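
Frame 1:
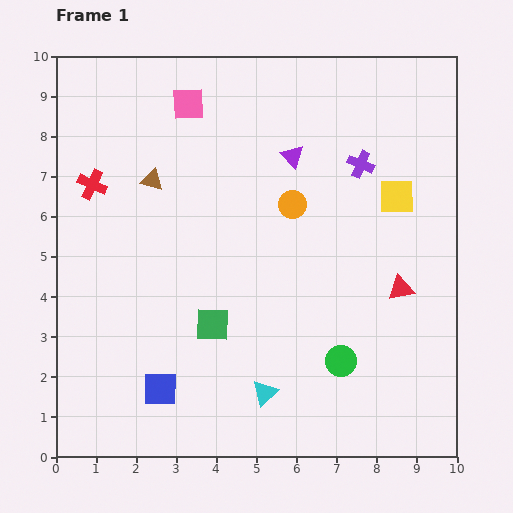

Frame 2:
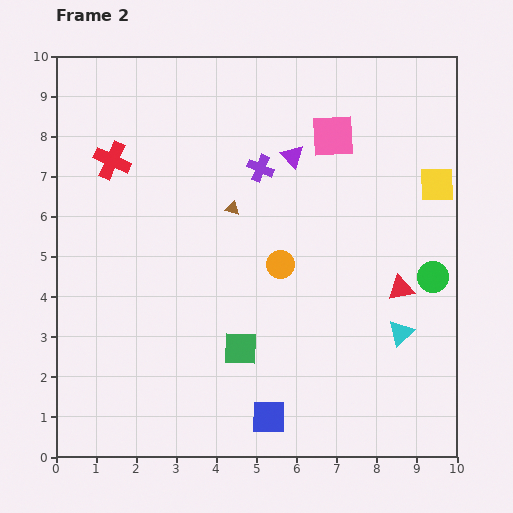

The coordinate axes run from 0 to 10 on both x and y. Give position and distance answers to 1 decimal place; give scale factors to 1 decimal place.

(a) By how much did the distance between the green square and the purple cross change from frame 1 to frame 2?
-0.9

Distance in frame 1: 5.4. Distance in frame 2: 4.5.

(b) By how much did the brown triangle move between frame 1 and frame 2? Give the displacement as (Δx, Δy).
(2.0, -0.7)

The brown triangle was at (2.4, 6.9) in frame 1 and (4.4, 6.2) in frame 2.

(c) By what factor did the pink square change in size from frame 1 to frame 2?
1.3×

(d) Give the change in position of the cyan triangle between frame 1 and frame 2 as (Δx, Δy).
(3.4, 1.5)

The cyan triangle was at (5.2, 1.6) in frame 1 and (8.6, 3.1) in frame 2.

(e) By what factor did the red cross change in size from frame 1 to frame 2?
1.3×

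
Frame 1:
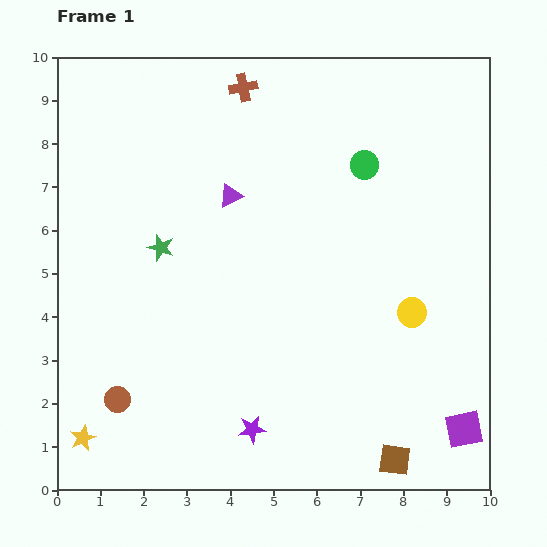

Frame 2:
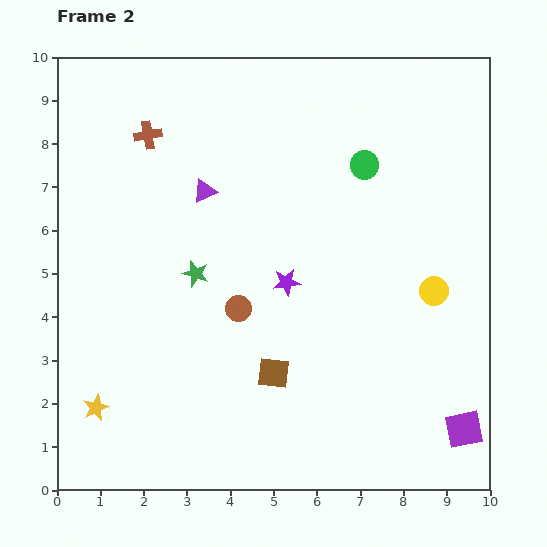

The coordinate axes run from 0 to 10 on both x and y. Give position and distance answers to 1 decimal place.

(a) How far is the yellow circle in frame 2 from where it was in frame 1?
0.7

The yellow circle moved from (8.2, 4.1) to (8.7, 4.6), a distance of √(0.5² + 0.5²) ≈ 0.7.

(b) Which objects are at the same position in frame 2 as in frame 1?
the purple square, the green circle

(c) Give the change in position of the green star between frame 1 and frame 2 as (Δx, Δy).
(0.8, -0.6)

The green star was at (2.4, 5.6) in frame 1 and (3.2, 5.0) in frame 2.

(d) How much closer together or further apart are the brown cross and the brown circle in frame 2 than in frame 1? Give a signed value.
-3.3

Distance in frame 1: 7.8. Distance in frame 2: 4.5.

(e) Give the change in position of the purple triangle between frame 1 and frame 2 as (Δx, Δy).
(-0.6, 0.1)

The purple triangle was at (4.0, 6.8) in frame 1 and (3.4, 6.9) in frame 2.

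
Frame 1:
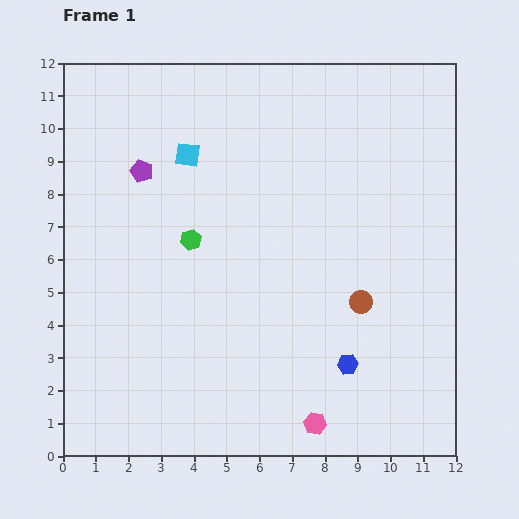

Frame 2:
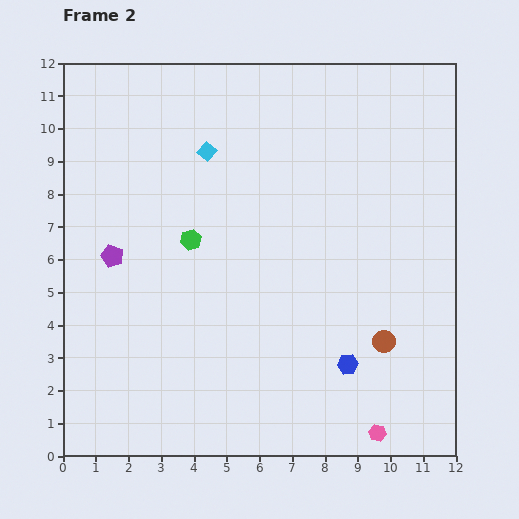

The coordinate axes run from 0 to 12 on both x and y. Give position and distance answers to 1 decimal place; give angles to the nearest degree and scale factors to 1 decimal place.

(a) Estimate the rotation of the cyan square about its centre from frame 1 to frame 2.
32° clockwise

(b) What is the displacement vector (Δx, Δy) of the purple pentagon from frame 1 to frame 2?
(-0.9, -2.6)

The purple pentagon was at (2.4, 8.7) in frame 1 and (1.5, 6.1) in frame 2.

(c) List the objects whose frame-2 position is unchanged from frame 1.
the green hexagon, the blue hexagon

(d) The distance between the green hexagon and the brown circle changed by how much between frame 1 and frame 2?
+1.2

Distance in frame 1: 5.5. Distance in frame 2: 6.7.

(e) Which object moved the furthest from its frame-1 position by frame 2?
the purple pentagon

(moved 2.8; next 1.9)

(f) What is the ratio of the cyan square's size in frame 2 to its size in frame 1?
0.7×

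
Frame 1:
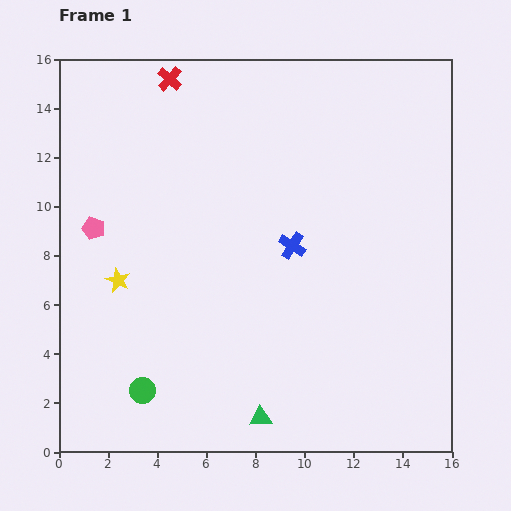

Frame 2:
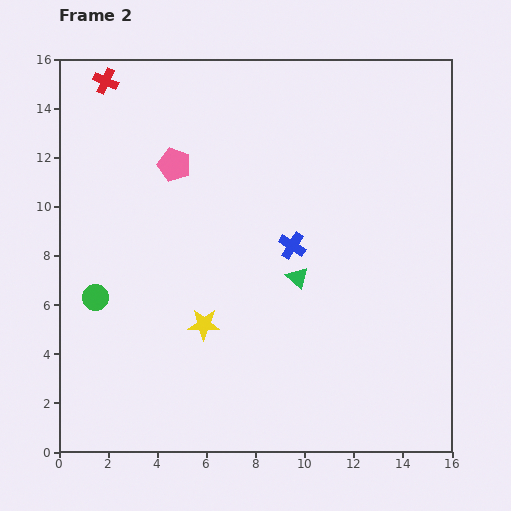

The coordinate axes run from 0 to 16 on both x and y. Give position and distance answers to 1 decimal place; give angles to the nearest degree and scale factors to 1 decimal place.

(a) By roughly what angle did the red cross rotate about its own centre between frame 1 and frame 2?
17° counter-clockwise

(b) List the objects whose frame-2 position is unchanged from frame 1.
the blue cross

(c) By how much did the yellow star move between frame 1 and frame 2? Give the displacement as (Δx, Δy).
(3.5, -1.8)

The yellow star was at (2.4, 7.0) in frame 1 and (5.9, 5.2) in frame 2.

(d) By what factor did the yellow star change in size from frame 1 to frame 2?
1.3×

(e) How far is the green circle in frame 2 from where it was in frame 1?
4.2

The green circle moved from (3.4, 2.5) to (1.5, 6.3), a distance of √(1.9² + 3.8²) ≈ 4.2.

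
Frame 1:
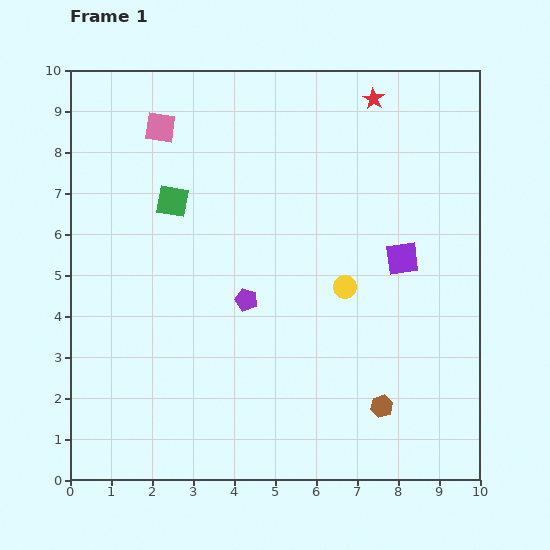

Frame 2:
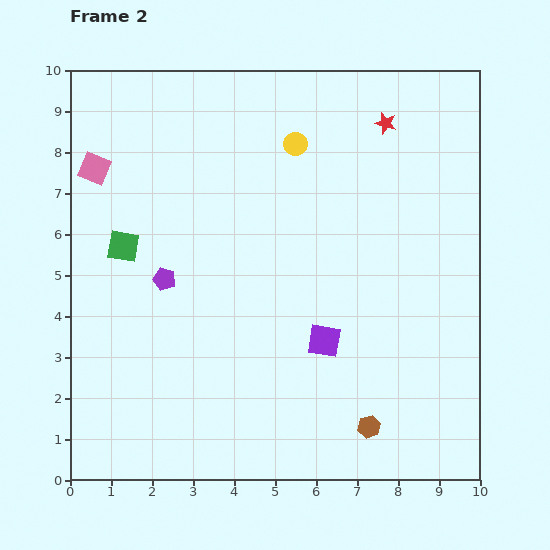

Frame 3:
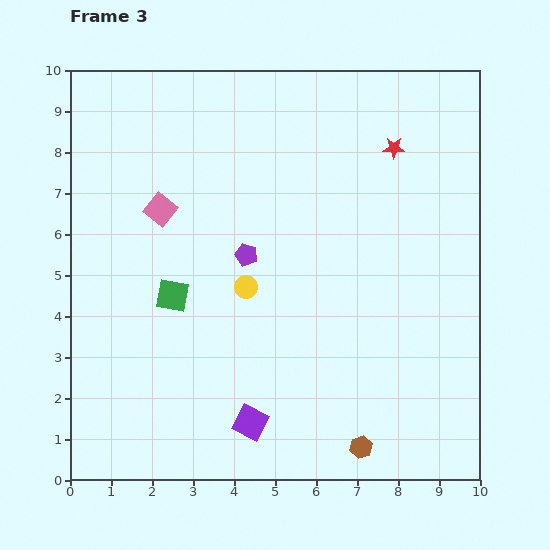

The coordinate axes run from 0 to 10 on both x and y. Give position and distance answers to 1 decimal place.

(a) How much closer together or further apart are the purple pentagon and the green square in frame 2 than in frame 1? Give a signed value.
-1.7

Distance in frame 1: 3.0. Distance in frame 2: 1.3.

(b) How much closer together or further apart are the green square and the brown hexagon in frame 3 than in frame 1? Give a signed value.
-1.2

Distance in frame 1: 7.1. Distance in frame 3: 5.9.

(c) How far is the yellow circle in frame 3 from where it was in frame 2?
3.7

The yellow circle moved from (5.5, 8.2) to (4.3, 4.7), a distance of √(1.2² + 3.5²) ≈ 3.7.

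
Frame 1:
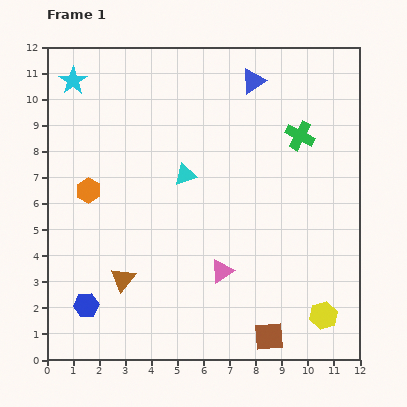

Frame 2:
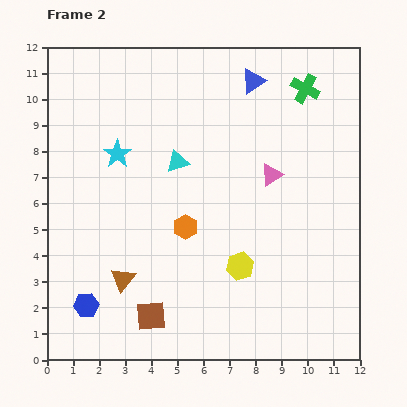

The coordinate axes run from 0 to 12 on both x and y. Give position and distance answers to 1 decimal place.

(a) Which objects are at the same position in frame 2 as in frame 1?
the blue triangle, the blue hexagon, the brown triangle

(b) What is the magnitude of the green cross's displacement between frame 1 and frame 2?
1.8

The green cross moved from (9.7, 8.6) to (9.9, 10.4), a distance of √(0.2² + 1.8²) ≈ 1.8.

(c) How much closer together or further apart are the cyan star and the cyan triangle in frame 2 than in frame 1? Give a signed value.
-3.3

Distance in frame 1: 5.6. Distance in frame 2: 2.3.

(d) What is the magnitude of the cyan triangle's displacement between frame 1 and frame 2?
0.6

The cyan triangle moved from (5.3, 7.1) to (5.0, 7.6), a distance of √(0.3² + 0.5²) ≈ 0.6.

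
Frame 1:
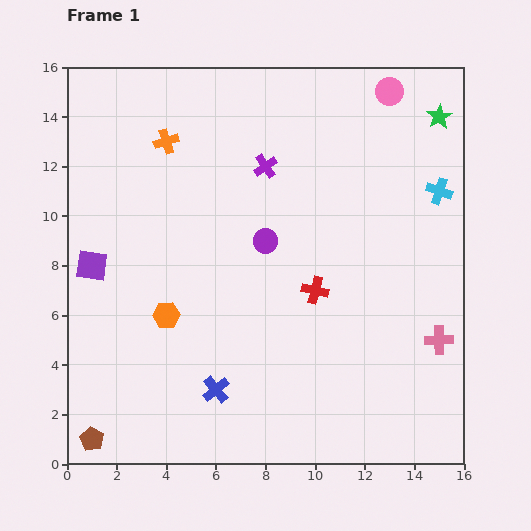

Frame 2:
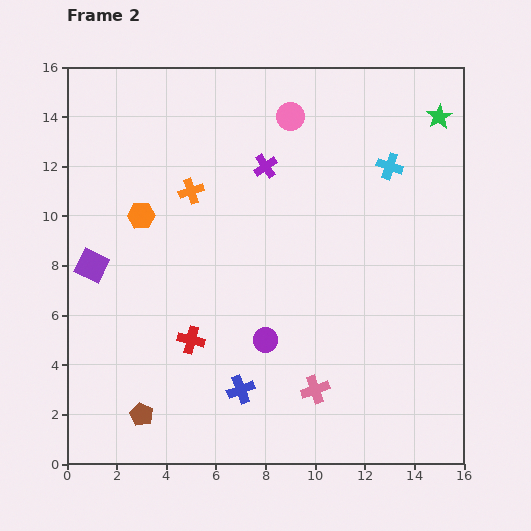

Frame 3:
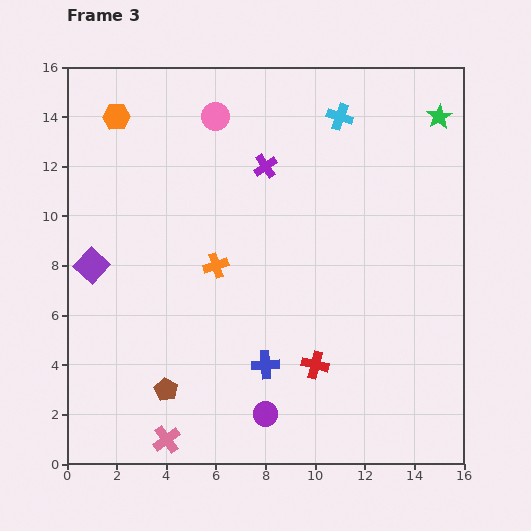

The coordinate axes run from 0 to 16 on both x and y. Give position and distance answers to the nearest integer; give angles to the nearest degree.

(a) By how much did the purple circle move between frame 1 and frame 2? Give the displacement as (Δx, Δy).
(0, -4)

The purple circle was at (8, 9) in frame 1 and (8, 5) in frame 2.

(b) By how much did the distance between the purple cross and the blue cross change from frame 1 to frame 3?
-1

Distance in frame 1: 9. Distance in frame 3: 8.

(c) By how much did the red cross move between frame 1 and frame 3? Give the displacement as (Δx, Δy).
(0, -3)

The red cross was at (10, 7) in frame 1 and (10, 4) in frame 3.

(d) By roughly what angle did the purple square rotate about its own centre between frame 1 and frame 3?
35° clockwise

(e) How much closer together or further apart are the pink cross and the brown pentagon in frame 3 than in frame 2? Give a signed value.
-5

Distance in frame 2: 7. Distance in frame 3: 2.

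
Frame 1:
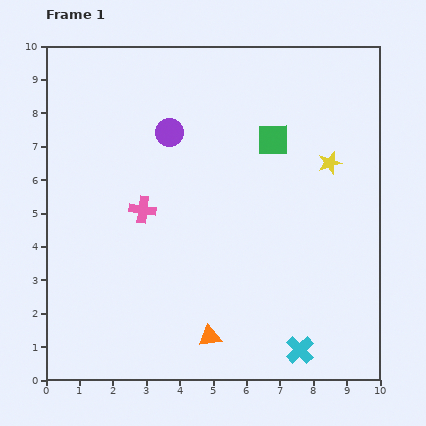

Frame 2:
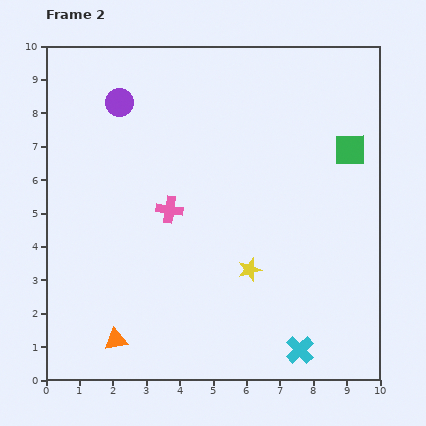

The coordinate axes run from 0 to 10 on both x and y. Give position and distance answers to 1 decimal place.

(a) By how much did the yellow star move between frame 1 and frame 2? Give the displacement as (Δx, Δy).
(-2.4, -3.2)

The yellow star was at (8.5, 6.5) in frame 1 and (6.1, 3.3) in frame 2.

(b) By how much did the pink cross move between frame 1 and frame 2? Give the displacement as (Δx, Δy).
(0.8, 0.0)

The pink cross was at (2.9, 5.1) in frame 1 and (3.7, 5.1) in frame 2.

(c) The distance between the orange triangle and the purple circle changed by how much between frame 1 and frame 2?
+0.9

Distance in frame 1: 6.2. Distance in frame 2: 7.1.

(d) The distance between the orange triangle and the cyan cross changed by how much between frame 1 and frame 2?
+2.8

Distance in frame 1: 2.7. Distance in frame 2: 5.5.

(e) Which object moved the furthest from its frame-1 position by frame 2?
the yellow star

(moved 4.0; next 2.8)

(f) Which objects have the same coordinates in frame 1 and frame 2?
the cyan cross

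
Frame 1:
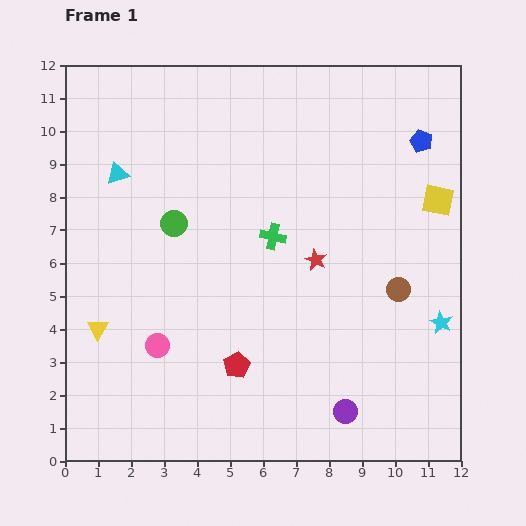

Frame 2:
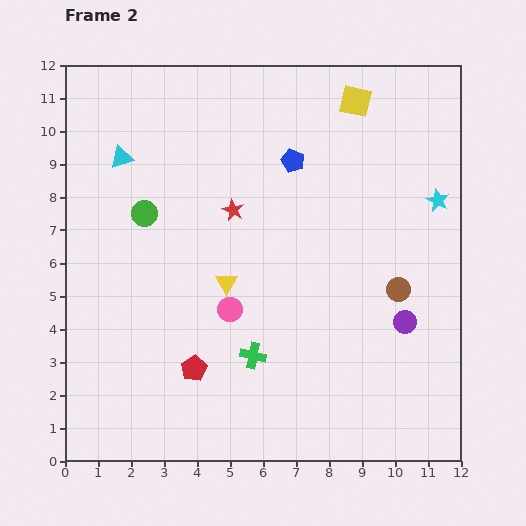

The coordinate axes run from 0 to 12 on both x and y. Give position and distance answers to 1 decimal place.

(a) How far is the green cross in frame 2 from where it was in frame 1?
3.6

The green cross moved from (6.3, 6.8) to (5.7, 3.2), a distance of √(0.6² + 3.6²) ≈ 3.6.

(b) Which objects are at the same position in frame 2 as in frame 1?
the brown circle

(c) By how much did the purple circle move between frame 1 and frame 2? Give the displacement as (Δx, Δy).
(1.8, 2.7)

The purple circle was at (8.5, 1.5) in frame 1 and (10.3, 4.2) in frame 2.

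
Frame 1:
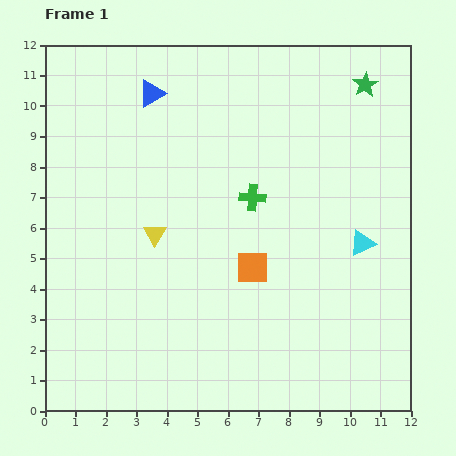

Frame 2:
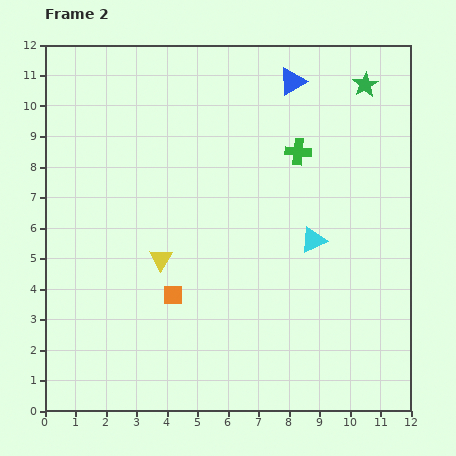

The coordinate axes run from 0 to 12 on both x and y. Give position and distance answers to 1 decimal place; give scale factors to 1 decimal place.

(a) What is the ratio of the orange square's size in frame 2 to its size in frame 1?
0.6×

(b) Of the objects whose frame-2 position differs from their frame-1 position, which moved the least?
the yellow triangle

(moved 0.8)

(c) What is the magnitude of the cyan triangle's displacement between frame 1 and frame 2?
1.6

The cyan triangle moved from (10.4, 5.5) to (8.8, 5.6), a distance of √(1.6² + 0.1²) ≈ 1.6.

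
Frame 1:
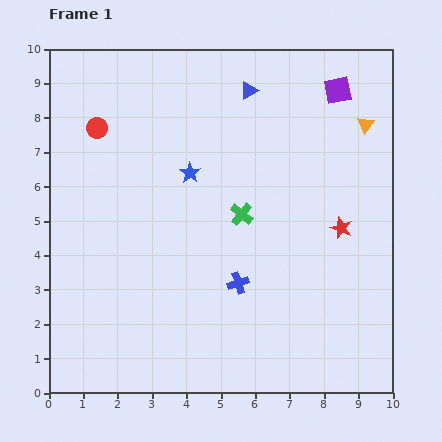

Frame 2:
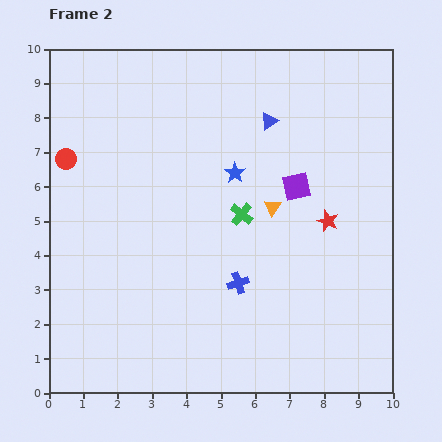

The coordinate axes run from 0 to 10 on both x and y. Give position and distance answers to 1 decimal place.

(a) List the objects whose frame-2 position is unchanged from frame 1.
the blue cross, the green cross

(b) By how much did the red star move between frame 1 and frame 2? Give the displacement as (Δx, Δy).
(-0.4, 0.2)

The red star was at (8.5, 4.8) in frame 1 and (8.1, 5.0) in frame 2.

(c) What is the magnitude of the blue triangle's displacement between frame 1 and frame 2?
1.1

The blue triangle moved from (5.8, 8.8) to (6.4, 7.9), a distance of √(0.6² + 0.9²) ≈ 1.1.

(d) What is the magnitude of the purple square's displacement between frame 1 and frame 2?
3.0

The purple square moved from (8.4, 8.8) to (7.2, 6.0), a distance of √(1.2² + 2.8²) ≈ 3.0.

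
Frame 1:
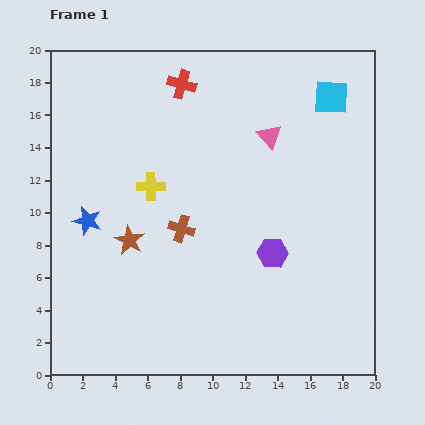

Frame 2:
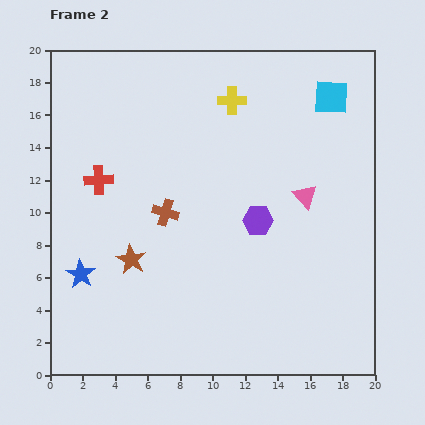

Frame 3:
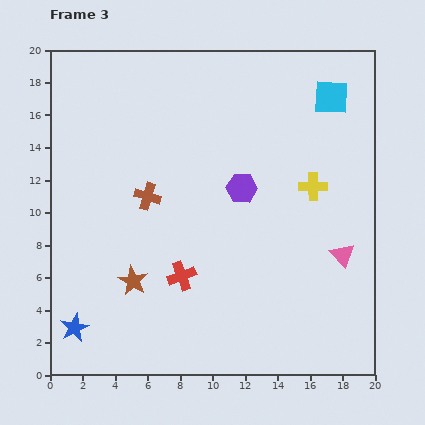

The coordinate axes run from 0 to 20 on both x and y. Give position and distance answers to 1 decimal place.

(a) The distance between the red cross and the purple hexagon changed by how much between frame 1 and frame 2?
-1.7

Distance in frame 1: 11.8. Distance in frame 2: 10.1.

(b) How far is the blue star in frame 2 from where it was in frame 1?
3.3

The blue star moved from (2.3, 9.5) to (1.9, 6.2), a distance of √(0.4² + 3.3²) ≈ 3.3.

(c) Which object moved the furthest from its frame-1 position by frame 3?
the red cross

(moved 11.8; next 10.0)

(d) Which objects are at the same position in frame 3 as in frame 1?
the cyan square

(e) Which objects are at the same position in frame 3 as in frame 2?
the cyan square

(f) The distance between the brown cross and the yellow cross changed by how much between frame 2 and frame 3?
+2.2

Distance in frame 2: 8.0. Distance in frame 3: 10.2.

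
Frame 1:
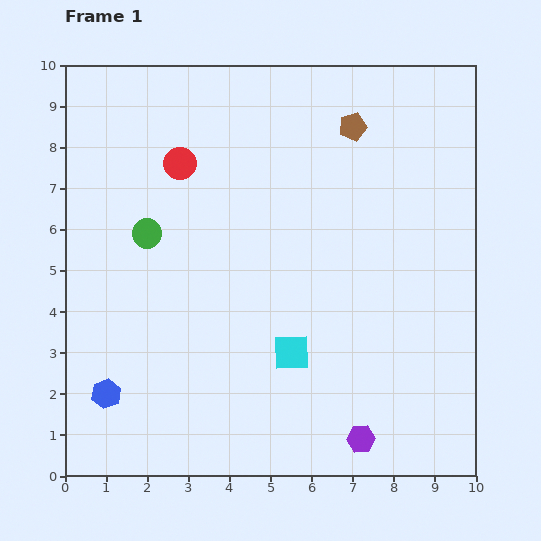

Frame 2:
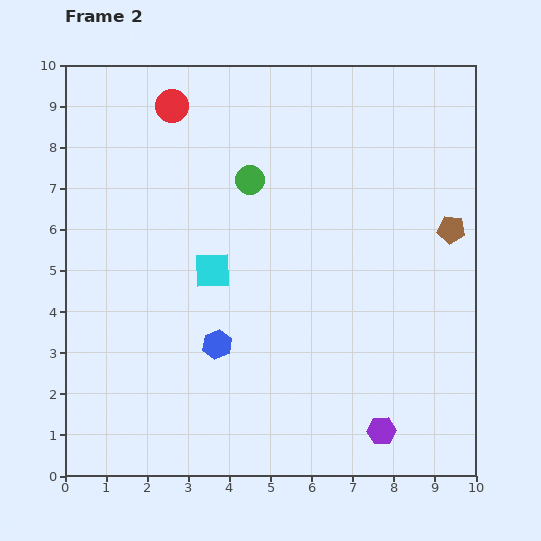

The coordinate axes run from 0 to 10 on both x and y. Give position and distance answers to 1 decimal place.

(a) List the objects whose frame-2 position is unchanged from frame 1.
none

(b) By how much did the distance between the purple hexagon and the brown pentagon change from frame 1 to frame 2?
-2.4

Distance in frame 1: 7.6. Distance in frame 2: 5.2.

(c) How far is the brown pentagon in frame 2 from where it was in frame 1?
3.5

The brown pentagon moved from (7.0, 8.5) to (9.4, 6.0), a distance of √(2.4² + 2.5²) ≈ 3.5.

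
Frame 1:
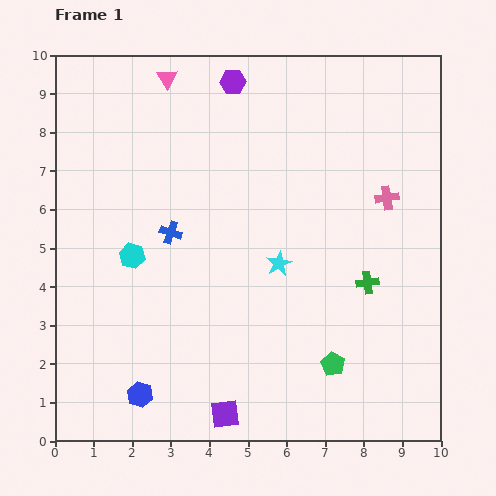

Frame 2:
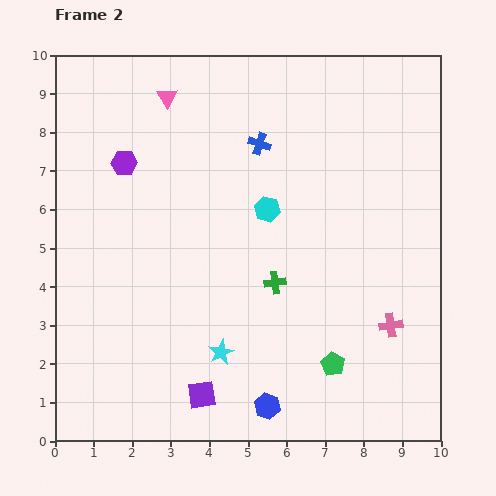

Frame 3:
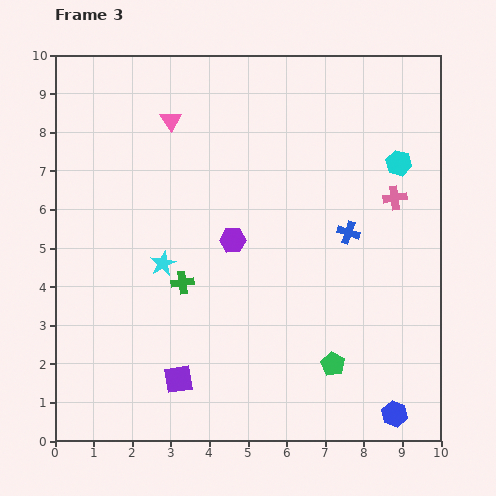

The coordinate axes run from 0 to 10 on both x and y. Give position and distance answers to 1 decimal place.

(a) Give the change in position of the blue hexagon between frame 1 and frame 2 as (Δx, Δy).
(3.3, -0.3)

The blue hexagon was at (2.2, 1.2) in frame 1 and (5.5, 0.9) in frame 2.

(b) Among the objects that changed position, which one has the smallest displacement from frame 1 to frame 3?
the pink cross

(moved 0.2)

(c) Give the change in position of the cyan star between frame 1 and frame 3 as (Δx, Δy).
(-3.0, 0.0)

The cyan star was at (5.8, 4.6) in frame 1 and (2.8, 4.6) in frame 3.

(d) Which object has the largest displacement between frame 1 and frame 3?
the cyan hexagon

(moved 7.3; next 6.6)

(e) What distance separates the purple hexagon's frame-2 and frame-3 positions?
3.4

The purple hexagon moved from (1.8, 7.2) to (4.6, 5.2), a distance of √(2.8² + 2.0²) ≈ 3.4.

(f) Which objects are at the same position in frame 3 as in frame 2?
the green pentagon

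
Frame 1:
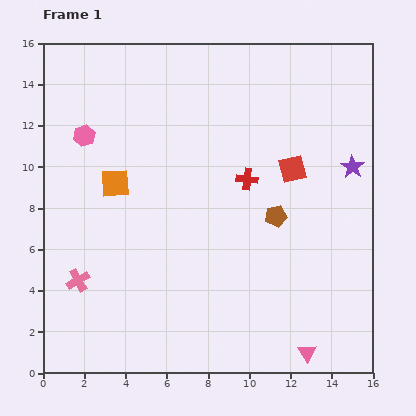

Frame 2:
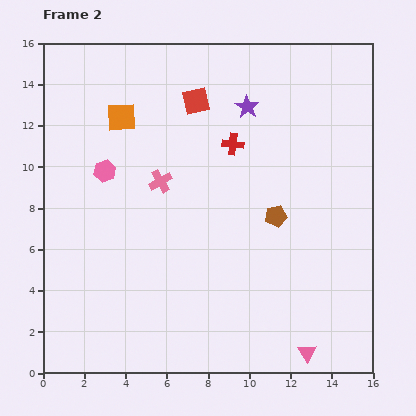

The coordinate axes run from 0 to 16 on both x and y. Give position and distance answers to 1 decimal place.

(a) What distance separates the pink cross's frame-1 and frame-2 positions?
6.2

The pink cross moved from (1.7, 4.5) to (5.7, 9.3), a distance of √(4.0² + 4.8²) ≈ 6.2.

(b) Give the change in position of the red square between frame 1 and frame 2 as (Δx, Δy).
(-4.7, 3.3)

The red square was at (12.1, 9.9) in frame 1 and (7.4, 13.2) in frame 2.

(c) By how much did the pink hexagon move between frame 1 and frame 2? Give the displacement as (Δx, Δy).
(1.0, -1.7)

The pink hexagon was at (2.0, 11.5) in frame 1 and (3.0, 9.8) in frame 2.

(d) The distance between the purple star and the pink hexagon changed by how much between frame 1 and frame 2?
-5.5

Distance in frame 1: 13.1. Distance in frame 2: 7.6.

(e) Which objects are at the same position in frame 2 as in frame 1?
the pink triangle, the brown pentagon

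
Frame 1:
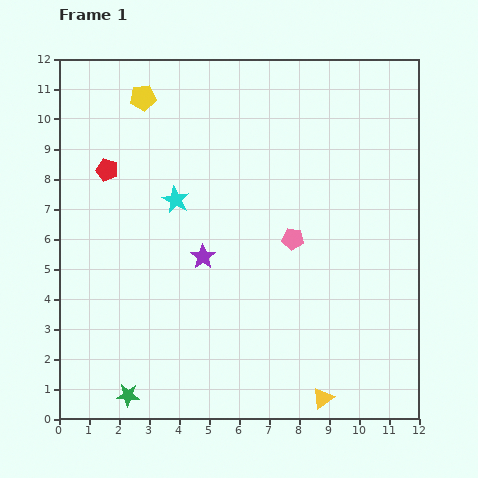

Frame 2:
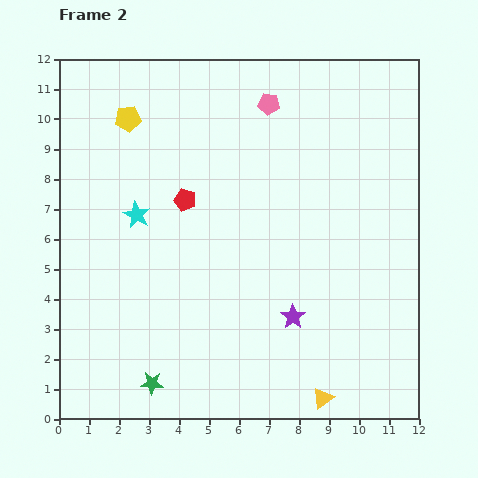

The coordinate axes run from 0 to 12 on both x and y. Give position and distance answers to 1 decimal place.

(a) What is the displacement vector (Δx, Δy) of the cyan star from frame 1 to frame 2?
(-1.3, -0.5)

The cyan star was at (3.9, 7.3) in frame 1 and (2.6, 6.8) in frame 2.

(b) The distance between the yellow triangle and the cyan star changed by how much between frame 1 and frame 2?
+0.5

Distance in frame 1: 8.2. Distance in frame 2: 8.7.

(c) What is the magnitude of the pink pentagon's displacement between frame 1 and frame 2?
4.6

The pink pentagon moved from (7.8, 6.0) to (7.0, 10.5), a distance of √(0.8² + 4.5²) ≈ 4.6.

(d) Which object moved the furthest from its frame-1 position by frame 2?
the pink pentagon

(moved 4.6; next 3.6)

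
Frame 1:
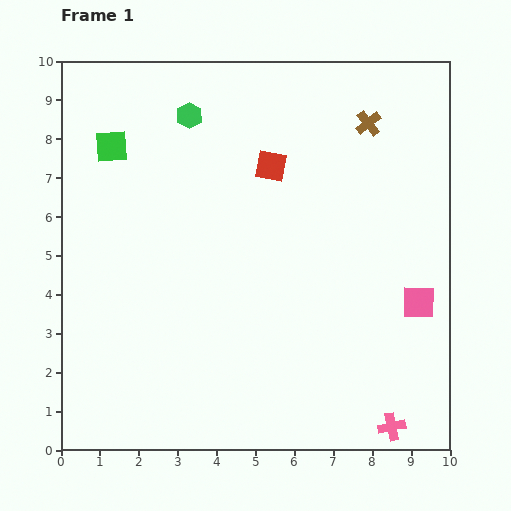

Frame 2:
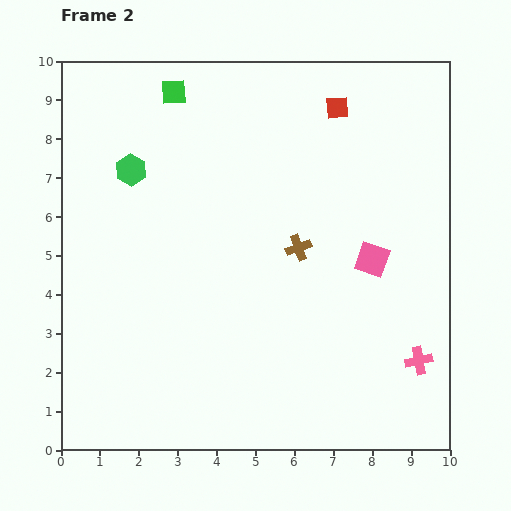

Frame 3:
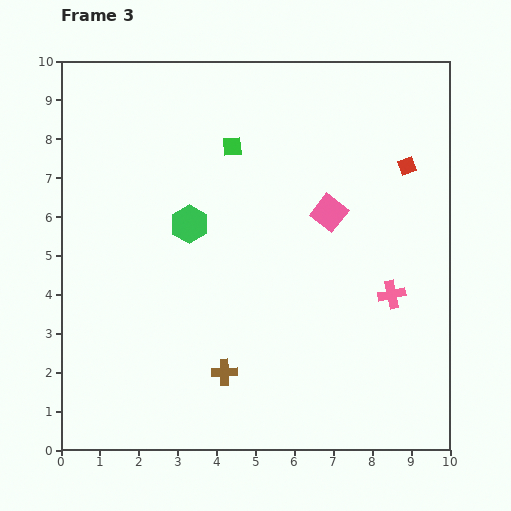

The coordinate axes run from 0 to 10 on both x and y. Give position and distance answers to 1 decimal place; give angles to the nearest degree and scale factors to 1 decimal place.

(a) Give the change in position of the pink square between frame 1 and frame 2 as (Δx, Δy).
(-1.2, 1.1)

The pink square was at (9.2, 3.8) in frame 1 and (8.0, 4.9) in frame 2.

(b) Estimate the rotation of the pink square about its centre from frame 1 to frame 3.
37° clockwise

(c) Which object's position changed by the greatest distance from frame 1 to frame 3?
the brown cross

(moved 7.4; next 3.5)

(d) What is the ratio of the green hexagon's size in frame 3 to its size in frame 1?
1.4×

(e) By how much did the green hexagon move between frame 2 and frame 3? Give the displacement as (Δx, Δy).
(1.5, -1.4)

The green hexagon was at (1.8, 7.2) in frame 2 and (3.3, 5.8) in frame 3.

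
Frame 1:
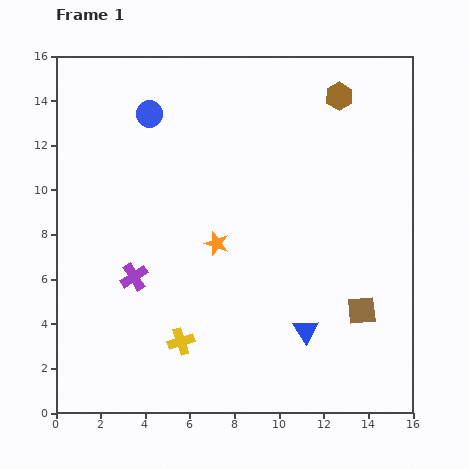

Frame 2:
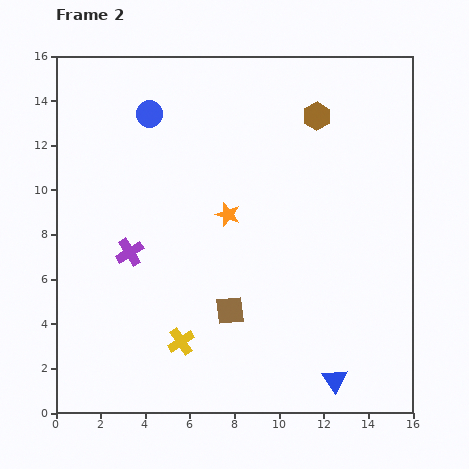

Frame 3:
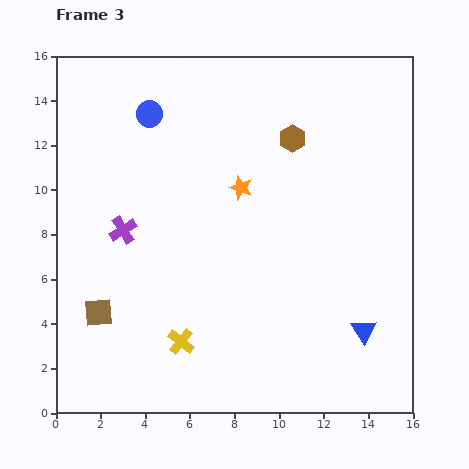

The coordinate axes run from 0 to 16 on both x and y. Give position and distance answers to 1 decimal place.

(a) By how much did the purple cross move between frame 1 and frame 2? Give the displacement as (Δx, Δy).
(-0.2, 1.1)

The purple cross was at (3.5, 6.1) in frame 1 and (3.3, 7.2) in frame 2.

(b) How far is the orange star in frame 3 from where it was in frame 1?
2.7

The orange star moved from (7.2, 7.6) to (8.3, 10.1), a distance of √(1.1² + 2.5²) ≈ 2.7.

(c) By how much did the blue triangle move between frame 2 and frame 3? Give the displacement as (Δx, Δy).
(1.3, 2.2)

The blue triangle was at (12.5, 1.5) in frame 2 and (13.8, 3.7) in frame 3.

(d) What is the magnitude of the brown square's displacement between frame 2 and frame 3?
5.9

The brown square moved from (7.8, 4.6) to (1.9, 4.5), a distance of √(5.9² + 0.1²) ≈ 5.9.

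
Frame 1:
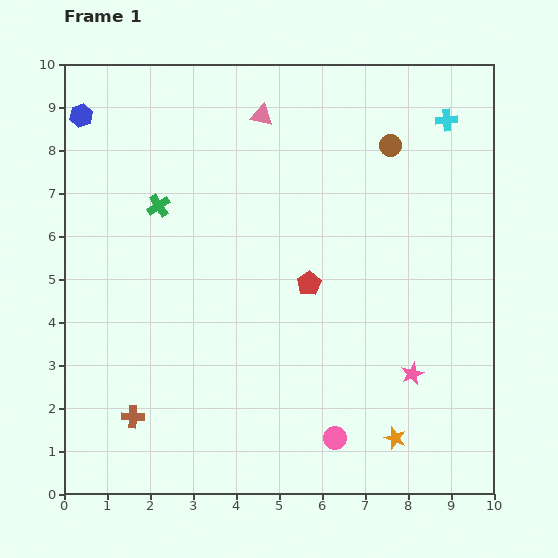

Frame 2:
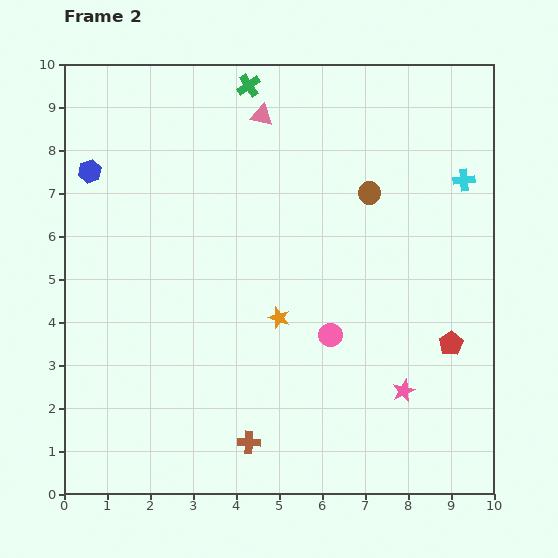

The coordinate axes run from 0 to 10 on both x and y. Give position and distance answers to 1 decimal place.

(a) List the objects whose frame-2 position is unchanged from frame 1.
the pink triangle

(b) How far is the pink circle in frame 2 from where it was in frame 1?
2.4

The pink circle moved from (6.3, 1.3) to (6.2, 3.7), a distance of √(0.1² + 2.4²) ≈ 2.4.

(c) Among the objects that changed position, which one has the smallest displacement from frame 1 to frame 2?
the pink star

(moved 0.4)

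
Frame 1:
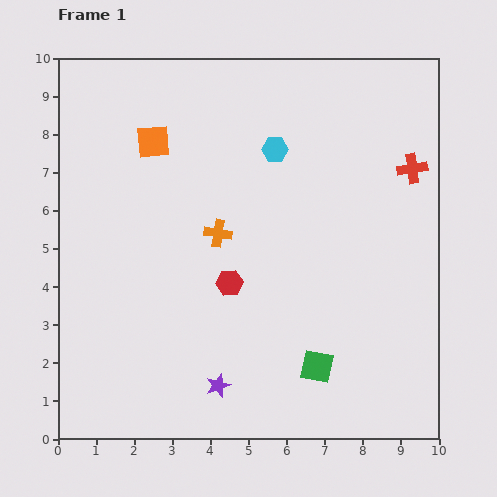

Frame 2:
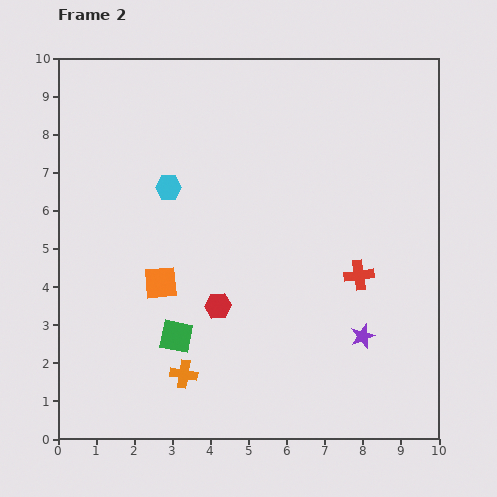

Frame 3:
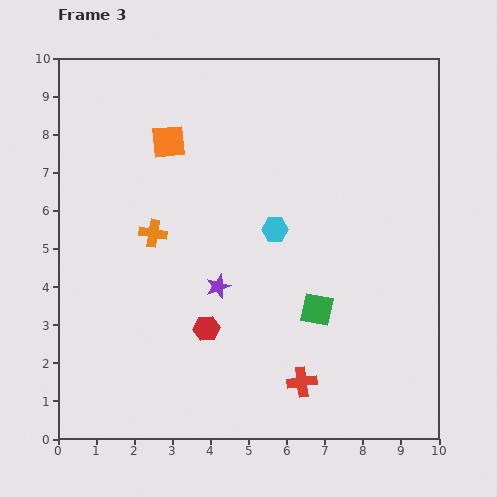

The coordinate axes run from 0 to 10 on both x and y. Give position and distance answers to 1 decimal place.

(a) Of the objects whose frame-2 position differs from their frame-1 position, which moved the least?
the red hexagon

(moved 0.7)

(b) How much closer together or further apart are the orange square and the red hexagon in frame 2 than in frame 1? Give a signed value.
-2.6

Distance in frame 1: 4.2. Distance in frame 2: 1.6.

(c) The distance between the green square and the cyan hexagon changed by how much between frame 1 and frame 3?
-3.4

Distance in frame 1: 5.8. Distance in frame 3: 2.4.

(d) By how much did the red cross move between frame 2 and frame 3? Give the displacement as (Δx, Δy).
(-1.5, -2.8)

The red cross was at (7.9, 4.3) in frame 2 and (6.4, 1.5) in frame 3.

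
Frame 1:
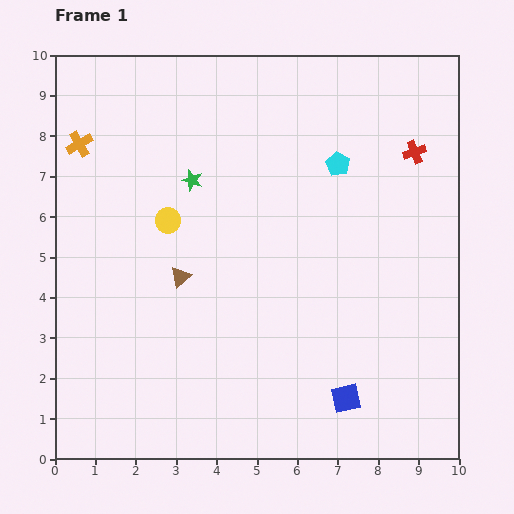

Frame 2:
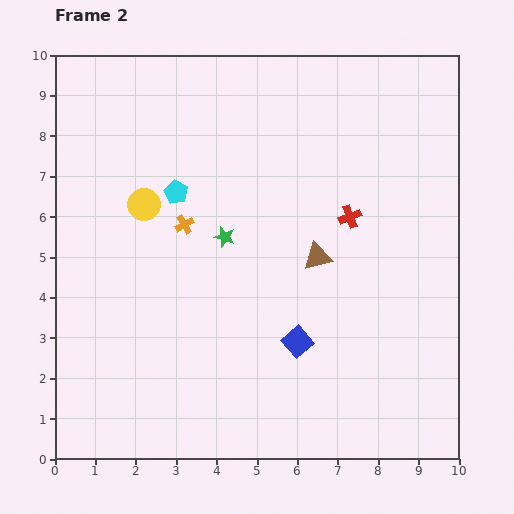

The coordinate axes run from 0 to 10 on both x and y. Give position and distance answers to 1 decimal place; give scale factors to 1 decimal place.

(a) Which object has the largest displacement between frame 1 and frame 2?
the cyan pentagon

(moved 4.1; next 3.4)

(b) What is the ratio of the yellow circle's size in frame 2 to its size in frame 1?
1.3×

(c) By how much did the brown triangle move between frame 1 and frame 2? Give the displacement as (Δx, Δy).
(3.4, 0.5)

The brown triangle was at (3.1, 4.5) in frame 1 and (6.5, 5.0) in frame 2.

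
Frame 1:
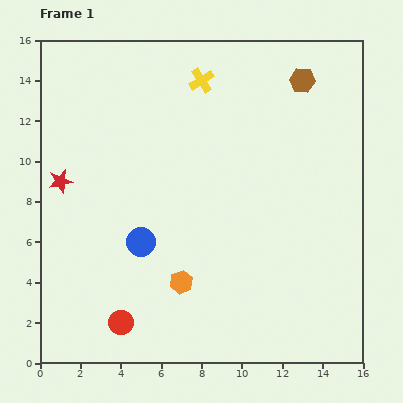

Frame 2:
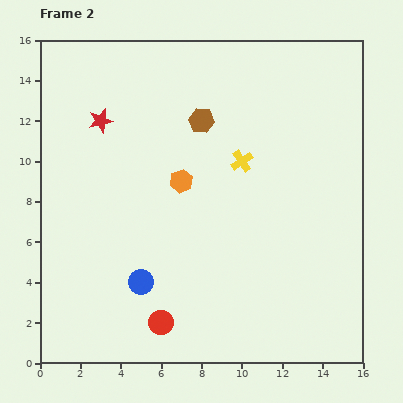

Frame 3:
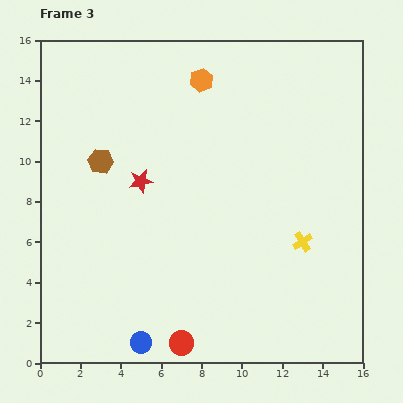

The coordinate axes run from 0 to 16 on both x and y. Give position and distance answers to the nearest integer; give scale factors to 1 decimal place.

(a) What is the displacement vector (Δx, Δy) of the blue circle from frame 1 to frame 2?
(0, -2)

The blue circle was at (5, 6) in frame 1 and (5, 4) in frame 2.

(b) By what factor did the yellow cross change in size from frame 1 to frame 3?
0.8×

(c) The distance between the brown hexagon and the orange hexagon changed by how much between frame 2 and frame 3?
+3

Distance in frame 2: 3. Distance in frame 3: 6.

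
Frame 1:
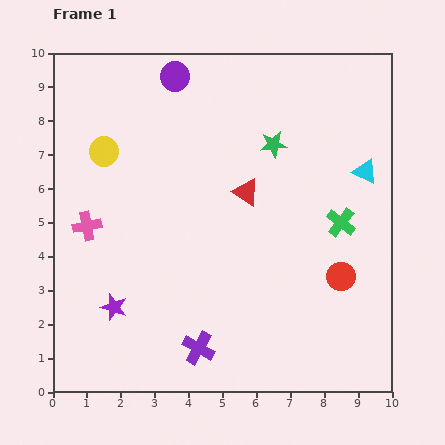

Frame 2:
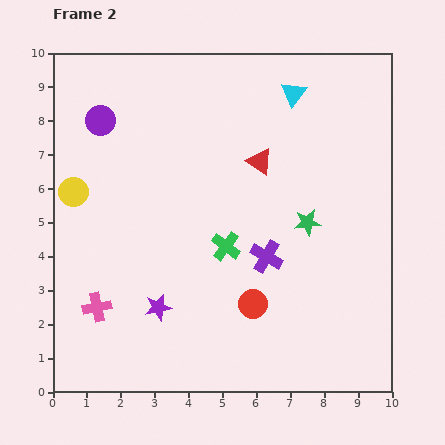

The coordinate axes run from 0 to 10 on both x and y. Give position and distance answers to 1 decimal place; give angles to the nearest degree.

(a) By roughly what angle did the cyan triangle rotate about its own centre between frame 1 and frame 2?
40° clockwise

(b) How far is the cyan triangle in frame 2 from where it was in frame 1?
3.1

The cyan triangle moved from (9.2, 6.5) to (7.1, 8.8), a distance of √(2.1² + 2.3²) ≈ 3.1.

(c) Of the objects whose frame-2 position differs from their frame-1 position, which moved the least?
the red triangle

(moved 1.0)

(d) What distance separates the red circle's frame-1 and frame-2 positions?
2.7

The red circle moved from (8.5, 3.4) to (5.9, 2.6), a distance of √(2.6² + 0.8²) ≈ 2.7.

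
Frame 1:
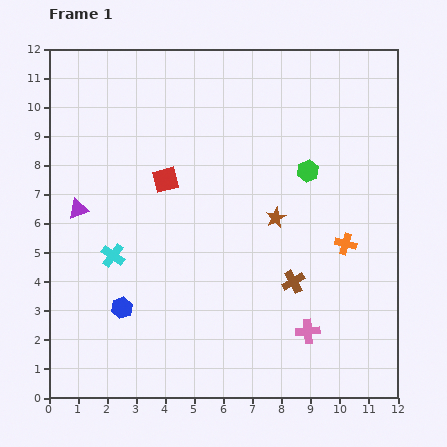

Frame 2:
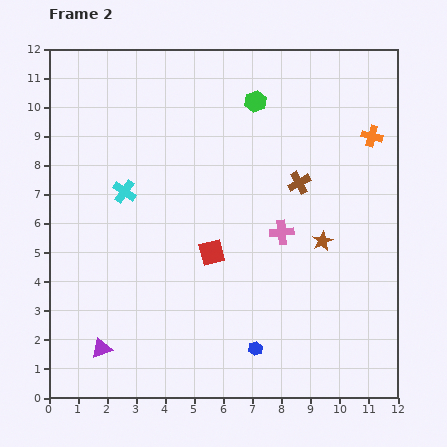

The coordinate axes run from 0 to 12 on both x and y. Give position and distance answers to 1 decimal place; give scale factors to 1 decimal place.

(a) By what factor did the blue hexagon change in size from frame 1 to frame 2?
0.7×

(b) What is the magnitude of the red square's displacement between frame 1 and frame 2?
3.0

The red square moved from (4.0, 7.5) to (5.6, 5.0), a distance of √(1.6² + 2.5²) ≈ 3.0.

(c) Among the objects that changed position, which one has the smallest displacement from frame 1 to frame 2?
the brown star

(moved 1.8)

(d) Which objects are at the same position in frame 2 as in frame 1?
none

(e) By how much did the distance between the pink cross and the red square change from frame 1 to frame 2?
-4.6

Distance in frame 1: 7.1. Distance in frame 2: 2.5.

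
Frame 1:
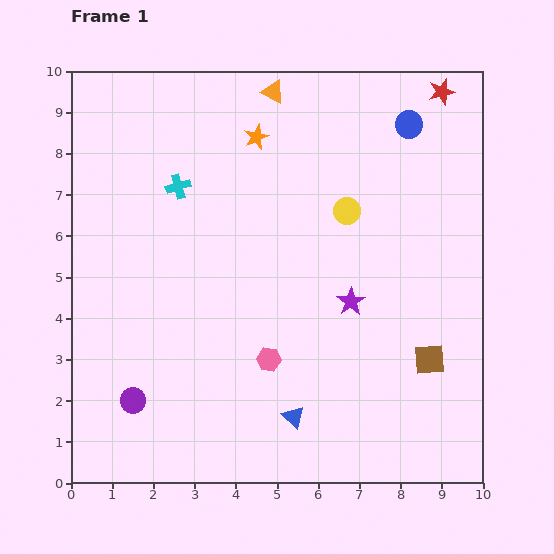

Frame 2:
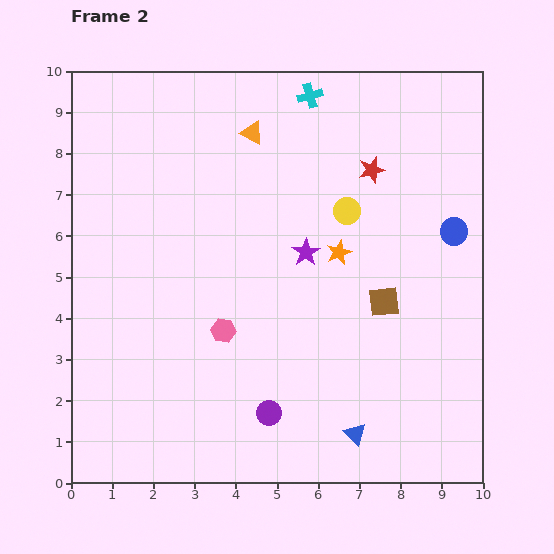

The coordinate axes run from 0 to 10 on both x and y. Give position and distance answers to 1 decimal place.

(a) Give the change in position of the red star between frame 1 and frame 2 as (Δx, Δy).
(-1.7, -1.9)

The red star was at (9.0, 9.5) in frame 1 and (7.3, 7.6) in frame 2.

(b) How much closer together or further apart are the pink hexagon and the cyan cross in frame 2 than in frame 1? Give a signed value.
+1.4

Distance in frame 1: 4.7. Distance in frame 2: 6.1.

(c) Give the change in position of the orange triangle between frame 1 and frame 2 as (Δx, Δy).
(-0.5, -1.0)

The orange triangle was at (4.9, 9.5) in frame 1 and (4.4, 8.5) in frame 2.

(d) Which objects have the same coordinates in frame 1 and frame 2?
the yellow circle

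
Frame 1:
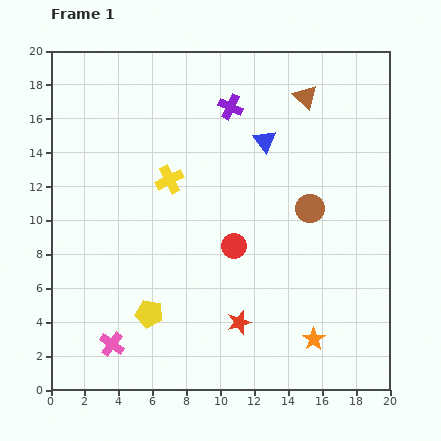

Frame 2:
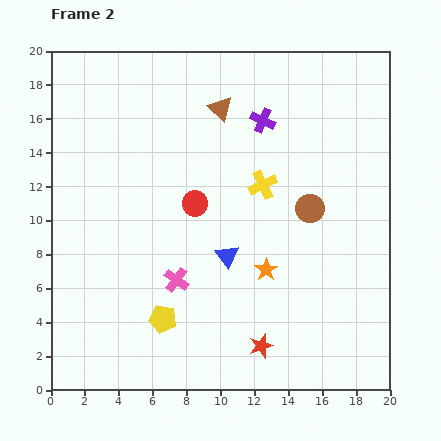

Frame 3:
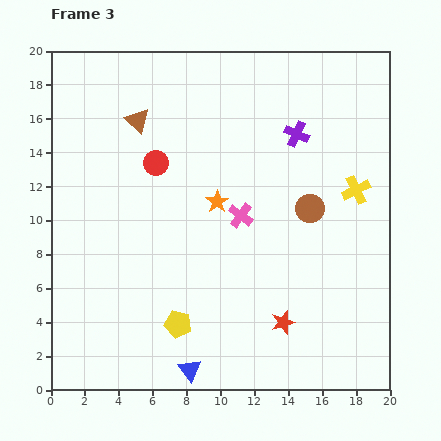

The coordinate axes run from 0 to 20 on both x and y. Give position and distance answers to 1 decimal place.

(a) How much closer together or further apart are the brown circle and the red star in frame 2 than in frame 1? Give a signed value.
+0.7

Distance in frame 1: 7.9. Distance in frame 2: 8.6.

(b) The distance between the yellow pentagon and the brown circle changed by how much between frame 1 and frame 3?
-1.0

Distance in frame 1: 11.3. Distance in frame 3: 10.3.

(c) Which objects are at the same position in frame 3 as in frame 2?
the brown circle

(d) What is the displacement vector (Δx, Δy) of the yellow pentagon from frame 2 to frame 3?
(0.9, -0.3)

The yellow pentagon was at (6.6, 4.2) in frame 2 and (7.5, 3.9) in frame 3.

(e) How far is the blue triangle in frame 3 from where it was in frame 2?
7.1

The blue triangle moved from (10.4, 7.9) to (8.2, 1.2), a distance of √(2.2² + 6.7²) ≈ 7.1.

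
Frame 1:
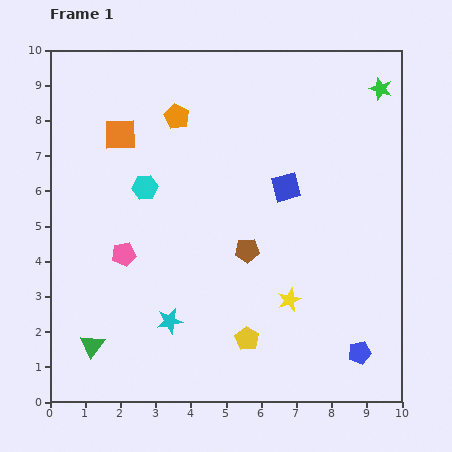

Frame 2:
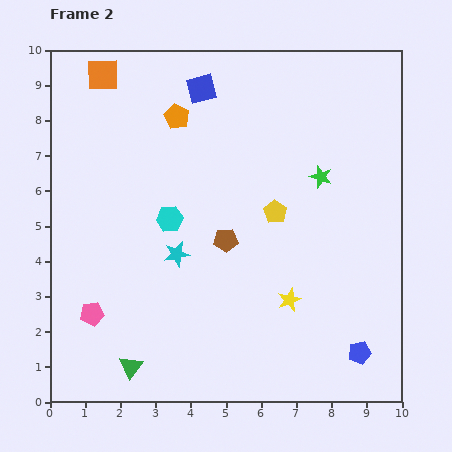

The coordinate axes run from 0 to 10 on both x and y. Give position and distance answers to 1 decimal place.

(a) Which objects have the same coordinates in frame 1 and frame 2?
the yellow star, the orange pentagon, the blue pentagon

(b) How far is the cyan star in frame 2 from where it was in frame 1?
1.9

The cyan star moved from (3.4, 2.3) to (3.6, 4.2), a distance of √(0.2² + 1.9²) ≈ 1.9.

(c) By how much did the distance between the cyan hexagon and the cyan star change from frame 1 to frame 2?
-2.9

Distance in frame 1: 3.9. Distance in frame 2: 1.0.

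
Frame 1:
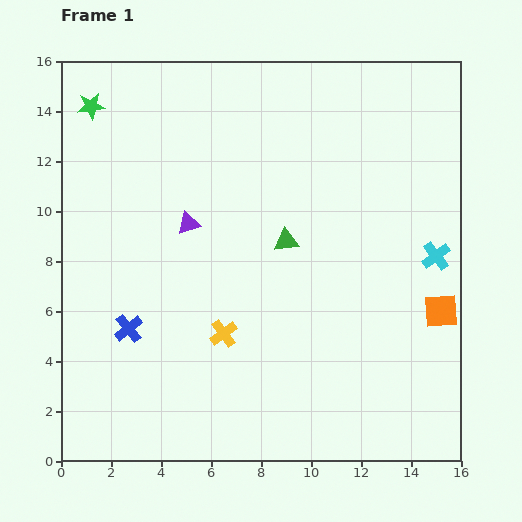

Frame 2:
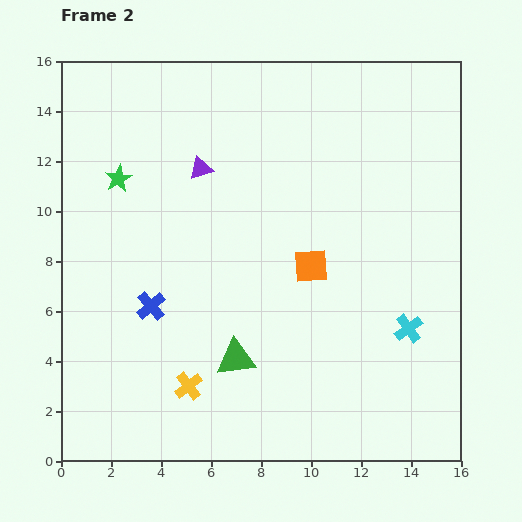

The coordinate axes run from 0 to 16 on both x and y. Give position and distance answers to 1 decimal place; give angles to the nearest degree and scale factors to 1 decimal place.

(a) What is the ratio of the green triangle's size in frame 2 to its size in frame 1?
1.6×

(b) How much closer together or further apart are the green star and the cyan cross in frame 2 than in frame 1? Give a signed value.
-1.9

Distance in frame 1: 15.0. Distance in frame 2: 13.1.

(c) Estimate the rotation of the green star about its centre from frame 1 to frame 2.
22° counter-clockwise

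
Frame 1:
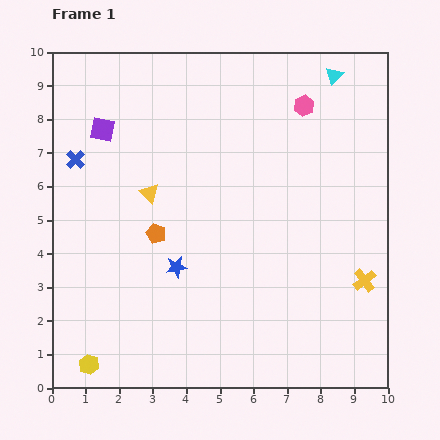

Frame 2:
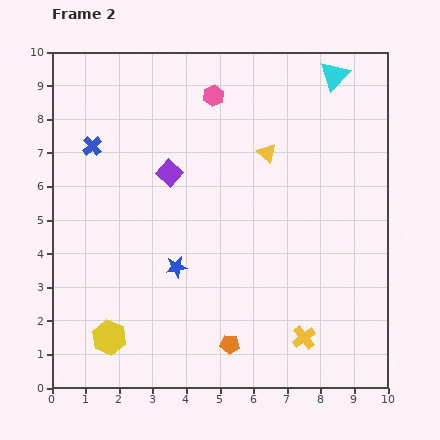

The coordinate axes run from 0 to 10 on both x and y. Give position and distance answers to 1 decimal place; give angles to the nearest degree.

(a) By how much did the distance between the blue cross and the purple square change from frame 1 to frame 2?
+1.2

Distance in frame 1: 1.2. Distance in frame 2: 2.4.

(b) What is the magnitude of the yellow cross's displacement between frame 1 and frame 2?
2.5

The yellow cross moved from (9.3, 3.2) to (7.5, 1.5), a distance of √(1.8² + 1.7²) ≈ 2.5.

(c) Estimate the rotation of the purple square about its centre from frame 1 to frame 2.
31° clockwise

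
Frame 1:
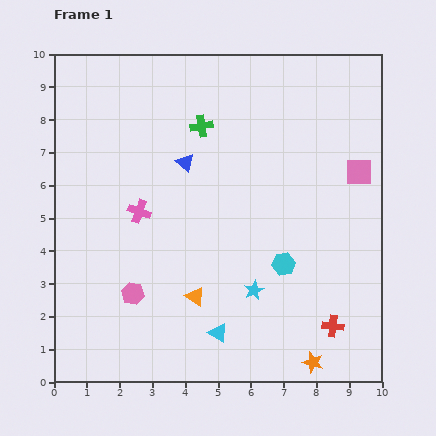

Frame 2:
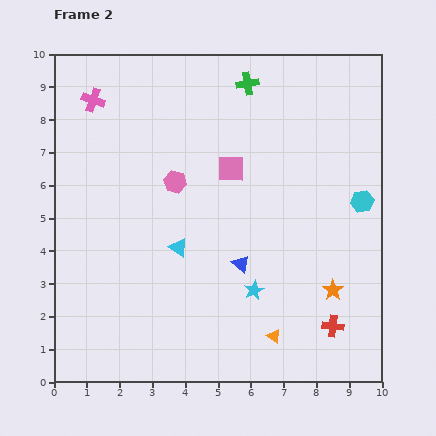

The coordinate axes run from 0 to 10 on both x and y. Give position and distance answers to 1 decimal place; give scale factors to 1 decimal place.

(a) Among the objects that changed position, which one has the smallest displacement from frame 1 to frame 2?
the green cross

(moved 1.9)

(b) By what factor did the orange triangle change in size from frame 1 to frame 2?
0.7×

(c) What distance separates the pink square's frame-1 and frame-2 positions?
3.9

The pink square moved from (9.3, 6.4) to (5.4, 6.5), a distance of √(3.9² + 0.1²) ≈ 3.9.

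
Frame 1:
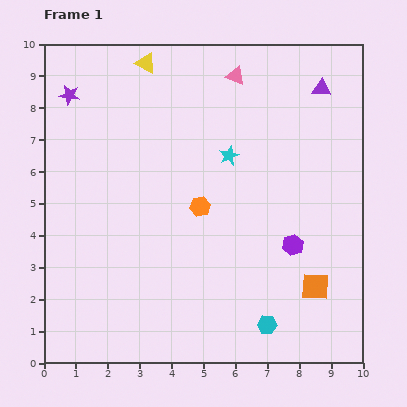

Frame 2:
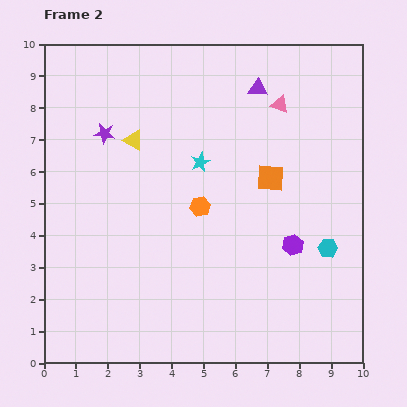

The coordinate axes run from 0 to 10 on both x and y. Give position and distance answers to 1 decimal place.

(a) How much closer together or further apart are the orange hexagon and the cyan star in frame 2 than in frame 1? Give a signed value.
-0.4

Distance in frame 1: 1.8. Distance in frame 2: 1.4.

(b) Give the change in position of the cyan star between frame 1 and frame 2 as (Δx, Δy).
(-0.9, -0.2)

The cyan star was at (5.8, 6.5) in frame 1 and (4.9, 6.3) in frame 2.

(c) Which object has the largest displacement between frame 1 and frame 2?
the orange square

(moved 3.7; next 3.1)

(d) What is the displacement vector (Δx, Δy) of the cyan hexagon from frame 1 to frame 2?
(1.9, 2.4)

The cyan hexagon was at (7.0, 1.2) in frame 1 and (8.9, 3.6) in frame 2.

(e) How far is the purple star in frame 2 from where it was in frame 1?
1.6

The purple star moved from (0.8, 8.4) to (1.9, 7.2), a distance of √(1.1² + 1.2²) ≈ 1.6.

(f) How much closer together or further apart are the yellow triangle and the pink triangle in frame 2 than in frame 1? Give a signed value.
+1.9

Distance in frame 1: 2.8. Distance in frame 2: 4.7.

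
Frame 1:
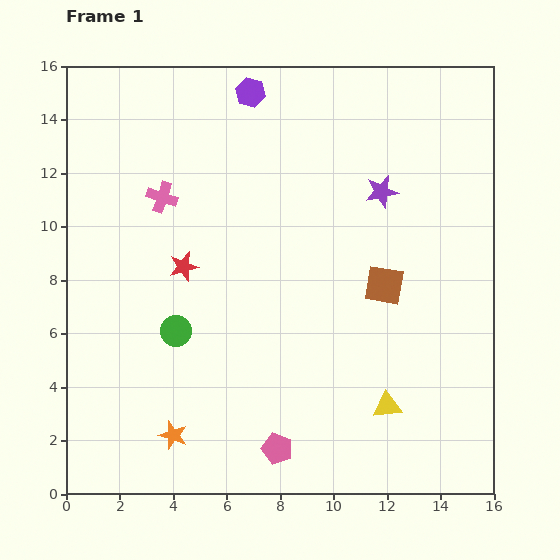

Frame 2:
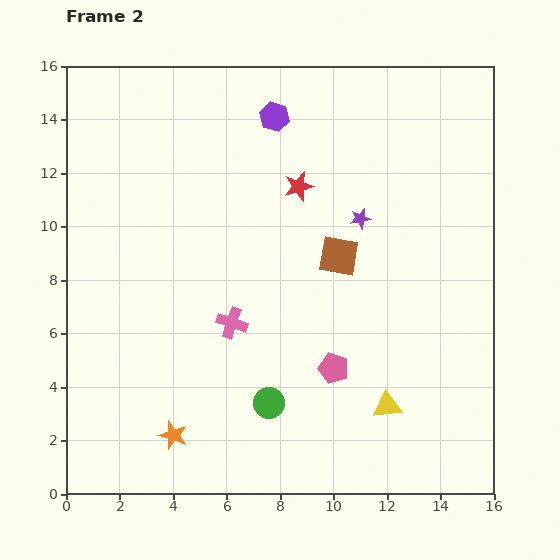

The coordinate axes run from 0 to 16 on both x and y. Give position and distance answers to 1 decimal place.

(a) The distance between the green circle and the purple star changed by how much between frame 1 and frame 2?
-1.6

Distance in frame 1: 9.3. Distance in frame 2: 7.7.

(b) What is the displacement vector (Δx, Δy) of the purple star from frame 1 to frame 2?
(-0.8, -1.0)

The purple star was at (11.8, 11.3) in frame 1 and (11.0, 10.3) in frame 2.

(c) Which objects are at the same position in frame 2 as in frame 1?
the yellow triangle, the orange star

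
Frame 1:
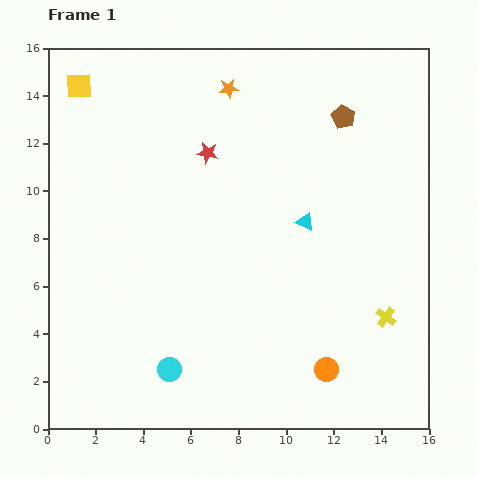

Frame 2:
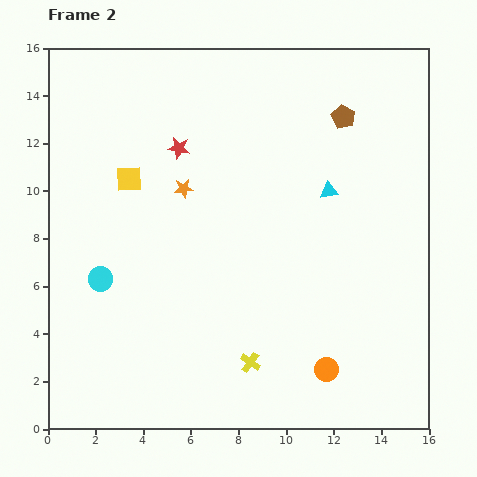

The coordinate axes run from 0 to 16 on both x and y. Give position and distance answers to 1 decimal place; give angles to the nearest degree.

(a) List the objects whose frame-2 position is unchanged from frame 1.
the orange circle, the brown pentagon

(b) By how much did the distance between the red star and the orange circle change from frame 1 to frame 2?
+0.8

Distance in frame 1: 10.4. Distance in frame 2: 11.2.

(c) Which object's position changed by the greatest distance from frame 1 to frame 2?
the yellow cross

(moved 6.0; next 4.8)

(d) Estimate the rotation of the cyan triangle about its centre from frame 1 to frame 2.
34° counter-clockwise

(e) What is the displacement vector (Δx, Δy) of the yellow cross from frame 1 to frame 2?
(-5.7, -1.9)

The yellow cross was at (14.2, 4.7) in frame 1 and (8.5, 2.8) in frame 2.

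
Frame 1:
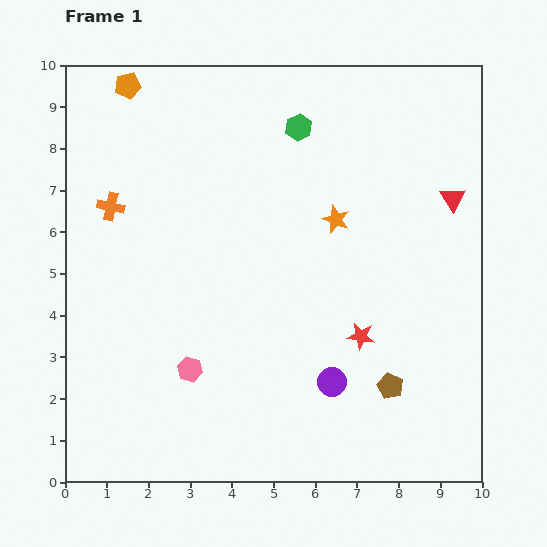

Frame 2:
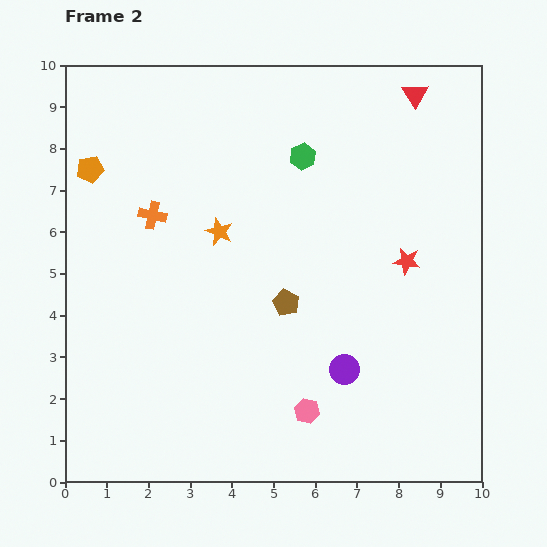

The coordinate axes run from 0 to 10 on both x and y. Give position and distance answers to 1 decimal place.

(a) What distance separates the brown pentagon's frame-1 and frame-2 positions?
3.2

The brown pentagon moved from (7.8, 2.3) to (5.3, 4.3), a distance of √(2.5² + 2.0²) ≈ 3.2.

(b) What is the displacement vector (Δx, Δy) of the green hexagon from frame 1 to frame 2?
(0.1, -0.7)

The green hexagon was at (5.6, 8.5) in frame 1 and (5.7, 7.8) in frame 2.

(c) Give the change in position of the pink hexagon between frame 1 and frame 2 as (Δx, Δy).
(2.8, -1.0)

The pink hexagon was at (3.0, 2.7) in frame 1 and (5.8, 1.7) in frame 2.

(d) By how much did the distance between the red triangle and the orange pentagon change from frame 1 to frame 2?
-0.3

Distance in frame 1: 8.3. Distance in frame 2: 8.0.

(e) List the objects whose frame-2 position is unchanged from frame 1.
none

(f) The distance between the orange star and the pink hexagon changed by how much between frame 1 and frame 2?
-0.2

Distance in frame 1: 5.0. Distance in frame 2: 4.8.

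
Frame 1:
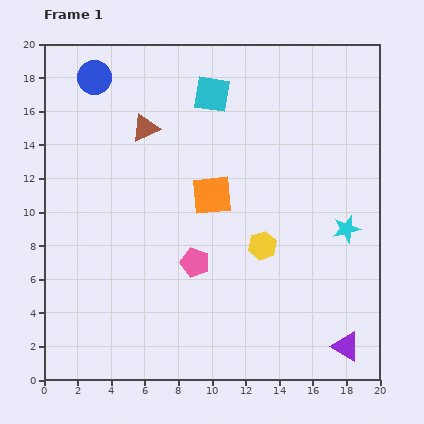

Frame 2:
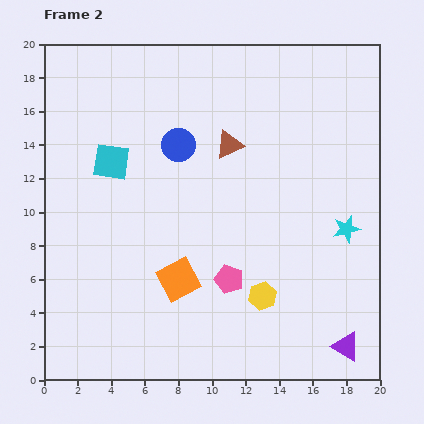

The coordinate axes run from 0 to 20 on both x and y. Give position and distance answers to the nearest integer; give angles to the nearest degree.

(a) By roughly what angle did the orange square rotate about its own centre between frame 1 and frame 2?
22° counter-clockwise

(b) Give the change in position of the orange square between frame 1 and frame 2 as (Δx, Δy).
(-2, -5)

The orange square was at (10, 11) in frame 1 and (8, 6) in frame 2.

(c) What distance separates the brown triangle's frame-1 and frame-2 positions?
5

The brown triangle moved from (6, 15) to (11, 14), a distance of √(5² + 1²) ≈ 5.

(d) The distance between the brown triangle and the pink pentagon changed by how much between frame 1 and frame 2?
-1

Distance in frame 1: 9. Distance in frame 2: 8.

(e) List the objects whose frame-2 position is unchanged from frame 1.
the purple triangle, the cyan star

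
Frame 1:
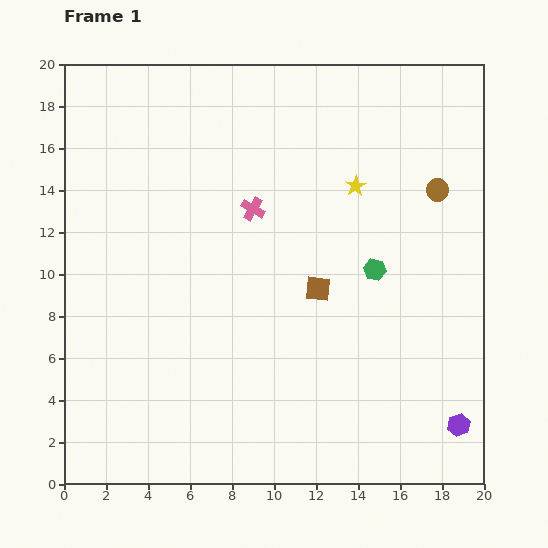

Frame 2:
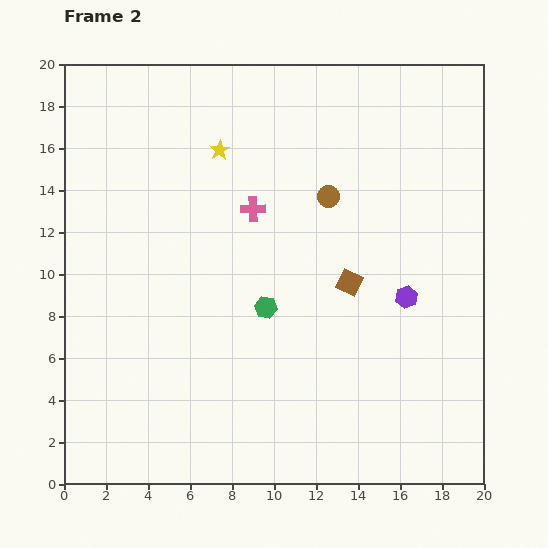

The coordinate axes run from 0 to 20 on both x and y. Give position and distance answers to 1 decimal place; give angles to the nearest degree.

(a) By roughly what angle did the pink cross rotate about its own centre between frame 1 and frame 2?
32° counter-clockwise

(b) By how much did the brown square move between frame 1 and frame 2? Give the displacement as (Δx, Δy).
(1.5, 0.3)

The brown square was at (12.1, 9.3) in frame 1 and (13.6, 9.6) in frame 2.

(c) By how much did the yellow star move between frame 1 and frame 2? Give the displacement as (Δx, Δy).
(-6.5, 1.7)

The yellow star was at (13.9, 14.2) in frame 1 and (7.4, 15.9) in frame 2.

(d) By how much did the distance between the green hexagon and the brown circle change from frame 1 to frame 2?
+1.3

Distance in frame 1: 4.8. Distance in frame 2: 6.1.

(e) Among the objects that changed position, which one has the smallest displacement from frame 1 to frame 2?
the brown square

(moved 1.5)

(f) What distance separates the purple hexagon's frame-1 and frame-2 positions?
6.6

The purple hexagon moved from (18.8, 2.8) to (16.3, 8.9), a distance of √(2.5² + 6.1²) ≈ 6.6.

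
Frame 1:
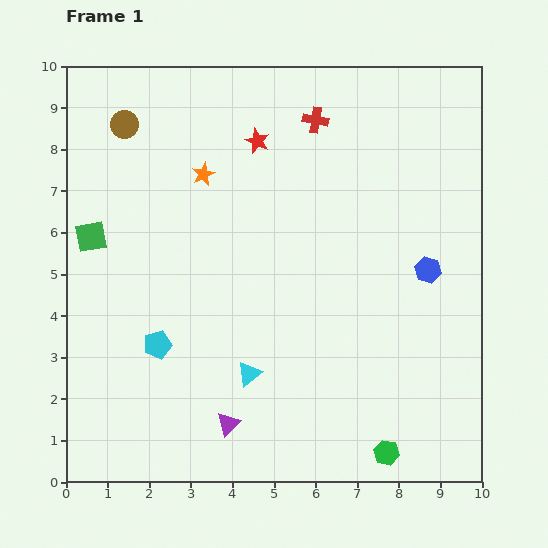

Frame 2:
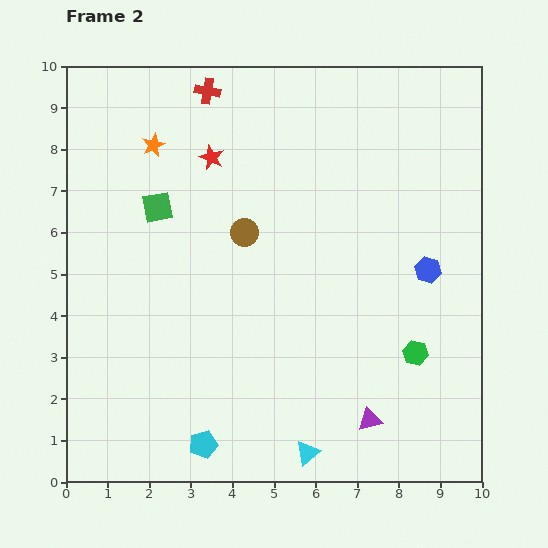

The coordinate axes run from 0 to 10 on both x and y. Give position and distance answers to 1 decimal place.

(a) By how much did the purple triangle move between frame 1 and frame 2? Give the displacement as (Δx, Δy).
(3.4, 0.1)

The purple triangle was at (3.9, 1.4) in frame 1 and (7.3, 1.5) in frame 2.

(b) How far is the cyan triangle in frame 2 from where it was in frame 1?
2.4

The cyan triangle moved from (4.4, 2.6) to (5.8, 0.7), a distance of √(1.4² + 1.9²) ≈ 2.4.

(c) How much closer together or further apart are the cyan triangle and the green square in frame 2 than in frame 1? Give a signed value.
+1.9

Distance in frame 1: 5.0. Distance in frame 2: 6.9.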